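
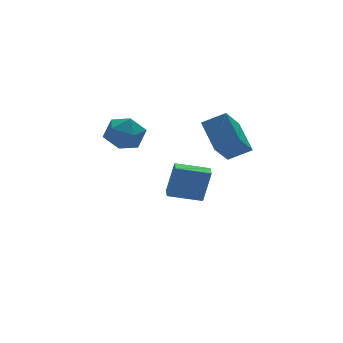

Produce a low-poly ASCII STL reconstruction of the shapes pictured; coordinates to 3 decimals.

solid 
facet normal -0.983 -0.182 0.019
outer loop
vertex -2.194 0.508 2.499
vertex -1.985 -0.644 2.3
vertex -2.039 -0.234 3.414
endloop
endfacet
facet normal -0.818 0.371 0.439
outer loop
vertex -2.194 0.508 2.499
vertex -2.039 -0.234 3.414
vertex -1.54 0.845 3.432
endloop
endfacet
facet normal -0.499 0.866 0.037
outer loop
vertex -2.194 0.508 2.499
vertex -1.54 0.845 3.432
vertex -1.178 1.1 2.329
endloop
endfacet
facet normal -0.467 0.619 -0.632
outer loop
vertex -2.194 0.508 2.499
vertex -1.178 1.1 2.329
vertex -1.453 0.18 1.63
endloop
endfacet
facet normal -0.766 -0.028 -0.642
outer loop
vertex -2.194 0.508 2.499
vertex -1.453 0.18 1.63
vertex -1.985 -0.644 2.3
endloop
endfacet
facet normal -0.347 0.145 0.926
outer loop
vertex -1.54 0.845 3.432
vertex -2.039 -0.234 3.414
vertex -0.927 -0.1 3.81
endloop
endfacet
facet normal -0.615 -0.749 0.246
outer loop
vertex -2.039 -0.234 3.414
vertex -1.985 -0.644 2.3
vertex -1.202 -1.02 3.111
endloop
endfacet
facet normal -0.263 -0.501 -0.825
outer loop
vertex -1.985 -0.644 2.3
vertex -1.453 0.18 1.63
vertex -0.84 -0.765 2.008
endloop
endfacet
facet normal 0.222 0.547 -0.807
outer loop
vertex -1.453 0.18 1.63
vertex -1.178 1.1 2.329
vertex -0.341 0.314 2.026
endloop
endfacet
facet normal 0.170 0.946 0.275
outer loop
vertex -1.178 1.1 2.329
vertex -1.54 0.845 3.432
vertex -0.395 0.724 3.14
endloop
endfacet
facet normal 0.467 -0.619 0.632
outer loop
vertex -0.186 -0.428 2.941
vertex -0.927 -0.1 3.81
vertex -1.202 -1.02 3.111
endloop
endfacet
facet normal 0.499 -0.866 -0.037
outer loop
vertex -0.186 -0.428 2.941
vertex -1.202 -1.02 3.111
vertex -0.84 -0.765 2.008
endloop
endfacet
facet normal 0.818 -0.371 -0.439
outer loop
vertex -0.186 -0.428 2.941
vertex -0.84 -0.765 2.008
vertex -0.341 0.314 2.026
endloop
endfacet
facet normal 0.983 0.182 -0.019
outer loop
vertex -0.186 -0.428 2.941
vertex -0.341 0.314 2.026
vertex -0.395 0.724 3.14
endloop
endfacet
facet normal 0.766 0.028 0.642
outer loop
vertex -0.186 -0.428 2.941
vertex -0.395 0.724 3.14
vertex -0.927 -0.1 3.81
endloop
endfacet
facet normal -0.222 -0.547 0.807
outer loop
vertex -1.202 -1.02 3.111
vertex -0.927 -0.1 3.81
vertex -2.039 -0.234 3.414
endloop
endfacet
facet normal -0.170 -0.946 -0.275
outer loop
vertex -0.84 -0.765 2.008
vertex -1.202 -1.02 3.111
vertex -1.985 -0.644 2.3
endloop
endfacet
facet normal 0.347 -0.145 -0.926
outer loop
vertex -0.341 0.314 2.026
vertex -0.84 -0.765 2.008
vertex -1.453 0.18 1.63
endloop
endfacet
facet normal 0.615 0.749 -0.246
outer loop
vertex -0.395 0.724 3.14
vertex -0.341 0.314 2.026
vertex -1.178 1.1 2.329
endloop
endfacet
facet normal 0.263 0.501 0.825
outer loop
vertex -0.927 -0.1 3.81
vertex -0.395 0.724 3.14
vertex -1.54 0.845 3.432
endloop
endfacet
facet normal -0.888 0.401 0.224
outer loop
vertex 2.457 1.55 -1.549
vertex 2.779 2.292 -1.601
vertex 1.98 1.616 -3.562
endloop
endfacet
facet normal -0.398 -0.915 0.064
outer loop
vertex 3.721 0.828 -3.999
vertex 2.457 1.55 -1.549
vertex 1.98 1.616 -3.562
endloop
endfacet
facet normal -0.888 0.403 0.223
outer loop
vertex 1.98 1.616 -3.562
vertex 2.779 2.292 -1.601
vertex 2.303 2.357 -3.614
endloop
endfacet
facet normal -0.230 0.032 -0.973
outer loop
vertex 2.303 2.357 -3.614
vertex 3.721 0.828 -3.999
vertex 1.98 1.616 -3.562
endloop
endfacet
facet normal 0.230 -0.032 0.973
outer loop
vertex 2.457 1.55 -1.549
vertex 4.52 1.504 -2.038
vertex 2.779 2.292 -1.601
endloop
endfacet
facet normal -0.398 -0.915 0.065
outer loop
vertex 4.197 0.763 -1.986
vertex 2.457 1.55 -1.549
vertex 3.721 0.828 -3.999
endloop
endfacet
facet normal 0.230 -0.032 0.973
outer loop
vertex 4.197 0.763 -1.986
vertex 4.52 1.504 -2.038
vertex 2.457 1.55 -1.549
endloop
endfacet
facet normal 0.398 0.915 -0.065
outer loop
vertex 2.779 2.292 -1.601
vertex 4.52 1.504 -2.038
vertex 2.303 2.357 -3.614
endloop
endfacet
facet normal -0.230 0.032 -0.973
outer loop
vertex 4.043 1.57 -4.051
vertex 3.721 0.828 -3.999
vertex 2.303 2.357 -3.614
endloop
endfacet
facet normal 0.398 0.915 -0.064
outer loop
vertex 2.303 2.357 -3.614
vertex 4.52 1.504 -2.038
vertex 4.043 1.57 -4.051
endloop
endfacet
facet normal 0.888 -0.401 -0.223
outer loop
vertex 4.043 1.57 -4.051
vertex 4.197 0.763 -1.986
vertex 3.721 0.828 -3.999
endloop
endfacet
facet normal 0.888 -0.403 -0.224
outer loop
vertex 4.52 1.504 -2.038
vertex 4.197 0.763 -1.986
vertex 4.043 1.57 -4.051
endloop
endfacet
facet normal -0.806 0.364 -0.467
outer loop
vertex 1.814 -3.958 2.757
vertex 1.944 -2.28 3.839
vertex 3.02 -3.127 1.323
endloop
endfacet
facet normal -0.065 -0.839 -0.541
outer loop
vertex 4.156 -3.64 1.981
vertex 1.814 -3.958 2.757
vertex 3.02 -3.127 1.323
endloop
endfacet
facet normal -0.806 0.363 -0.467
outer loop
vertex 3.02 -3.127 1.323
vertex 1.944 -2.28 3.839
vertex 3.15 -1.449 2.404
endloop
endfacet
facet normal 0.588 0.405 -0.700
outer loop
vertex 3.15 -1.449 2.404
vertex 4.156 -3.64 1.981
vertex 3.02 -3.127 1.323
endloop
endfacet
facet normal -0.588 -0.406 0.700
outer loop
vertex 1.814 -3.958 2.757
vertex 3.08 -2.793 4.497
vertex 1.944 -2.28 3.839
endloop
endfacet
facet normal -0.065 -0.839 -0.541
outer loop
vertex 2.95 -4.471 3.416
vertex 1.814 -3.958 2.757
vertex 4.156 -3.64 1.981
endloop
endfacet
facet normal -0.589 -0.405 0.700
outer loop
vertex 2.95 -4.471 3.416
vertex 3.08 -2.793 4.497
vertex 1.814 -3.958 2.757
endloop
endfacet
facet normal 0.066 0.839 0.541
outer loop
vertex 1.944 -2.28 3.839
vertex 3.08 -2.793 4.497
vertex 3.15 -1.449 2.404
endloop
endfacet
facet normal 0.589 0.405 -0.699
outer loop
vertex 4.286 -1.962 3.063
vertex 4.156 -3.64 1.981
vertex 3.15 -1.449 2.404
endloop
endfacet
facet normal 0.065 0.839 0.541
outer loop
vertex 3.15 -1.449 2.404
vertex 3.08 -2.793 4.497
vertex 4.286 -1.962 3.063
endloop
endfacet
facet normal 0.806 -0.364 0.467
outer loop
vertex 4.286 -1.962 3.063
vertex 2.95 -4.471 3.416
vertex 4.156 -3.64 1.981
endloop
endfacet
facet normal 0.806 -0.363 0.467
outer loop
vertex 3.08 -2.793 4.497
vertex 2.95 -4.471 3.416
vertex 4.286 -1.962 3.063
endloop
endfacet

endsolid


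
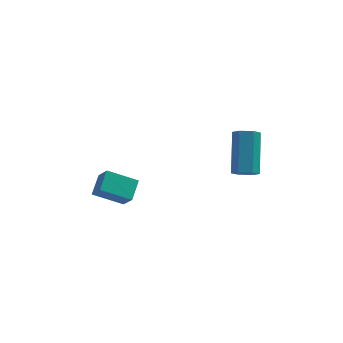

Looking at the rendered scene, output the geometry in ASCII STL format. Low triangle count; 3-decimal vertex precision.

solid 
facet normal -0.386 0.555 -0.737
outer loop
vertex -4.311 -0.35 -0.807
vertex -2.975 -0.295 -1.466
vertex -4.546 -1.248 -1.36
endloop
endfacet
facet normal -0.897 -0.037 0.441
outer loop
vertex -4.145 -1.825 -0.594
vertex -4.311 -0.35 -0.807
vertex -4.546 -1.248 -1.36
endloop
endfacet
facet normal -0.387 0.556 -0.736
outer loop
vertex -4.546 -1.248 -1.36
vertex -2.975 -0.295 -1.466
vertex -3.211 -1.192 -2.019
endloop
endfacet
facet normal -0.218 -0.831 -0.512
outer loop
vertex -3.211 -1.192 -2.019
vertex -4.145 -1.825 -0.594
vertex -4.546 -1.248 -1.36
endloop
endfacet
facet normal 0.218 0.831 0.512
outer loop
vertex -4.311 -0.35 -0.807
vertex -2.574 -0.872 -0.7
vertex -2.975 -0.295 -1.466
endloop
endfacet
facet normal -0.896 -0.037 0.442
outer loop
vertex -3.909 -0.928 -0.041
vertex -4.311 -0.35 -0.807
vertex -4.145 -1.825 -0.594
endloop
endfacet
facet normal 0.218 0.831 0.512
outer loop
vertex -3.909 -0.928 -0.041
vertex -2.574 -0.872 -0.7
vertex -4.311 -0.35 -0.807
endloop
endfacet
facet normal 0.896 0.037 -0.442
outer loop
vertex -2.975 -0.295 -1.466
vertex -2.574 -0.872 -0.7
vertex -3.211 -1.192 -2.019
endloop
endfacet
facet normal -0.218 -0.831 -0.512
outer loop
vertex -2.809 -1.77 -1.253
vertex -4.145 -1.825 -0.594
vertex -3.211 -1.192 -2.019
endloop
endfacet
facet normal 0.896 0.038 -0.442
outer loop
vertex -3.211 -1.192 -2.019
vertex -2.574 -0.872 -0.7
vertex -2.809 -1.77 -1.253
endloop
endfacet
facet normal 0.386 -0.556 0.736
outer loop
vertex -2.809 -1.77 -1.253
vertex -3.909 -0.928 -0.041
vertex -4.145 -1.825 -0.594
endloop
endfacet
facet normal 0.387 -0.555 0.737
outer loop
vertex -2.574 -0.872 -0.7
vertex -3.909 -0.928 -0.041
vertex -2.809 -1.77 -1.253
endloop
endfacet
facet normal -0.009 -0.692 -0.722
outer loop
vertex 2.225 -0.935 -0.146
vertex 1.931 -1.311 0.218
vertex 1.625 -0.937 -0.137
endloop
endfacet
facet normal -0.013 0.721 -0.692
outer loop
vertex 2.225 -0.935 -0.146
vertex 1.625 -0.937 -0.137
vertex 2.242 0.547 1.398
endloop
endfacet
facet normal -0.013 0.721 -0.692
outer loop
vertex 2.242 0.547 1.398
vertex 1.625 -0.937 -0.137
vertex 1.642 0.545 1.407
endloop
endfacet
facet normal 0.009 0.692 0.722
outer loop
vertex 2.242 0.547 1.398
vertex 1.642 0.545 1.407
vertex 1.949 0.171 1.762
endloop
endfacet
facet normal -0.009 -0.692 -0.722
outer loop
vertex 1.625 -0.937 -0.137
vertex 1.931 -1.311 0.218
vertex 1.331 -1.313 0.227
endloop
endfacet
facet normal -0.872 0.358 -0.334
outer loop
vertex 1.625 -0.937 -0.137
vertex 1.331 -1.313 0.227
vertex 1.642 0.545 1.407
endloop
endfacet
facet normal -0.873 0.358 -0.333
outer loop
vertex 1.642 0.545 1.407
vertex 1.331 -1.313 0.227
vertex 1.349 0.169 1.771
endloop
endfacet
facet normal 0.009 0.692 0.722
outer loop
vertex 1.642 0.545 1.407
vertex 1.349 0.169 1.771
vertex 1.949 0.171 1.762
endloop
endfacet
facet normal -0.009 -0.692 -0.722
outer loop
vertex 1.331 -1.313 0.227
vertex 1.931 -1.311 0.218
vertex 1.638 -1.687 0.582
endloop
endfacet
facet normal -0.859 -0.364 0.359
outer loop
vertex 1.331 -1.313 0.227
vertex 1.638 -1.687 0.582
vertex 1.349 0.169 1.771
endloop
endfacet
facet normal -0.860 -0.363 0.358
outer loop
vertex 1.349 0.169 1.771
vertex 1.638 -1.687 0.582
vertex 1.655 -0.205 2.126
endloop
endfacet
facet normal 0.009 0.692 0.722
outer loop
vertex 1.349 0.169 1.771
vertex 1.655 -0.205 2.126
vertex 1.949 0.171 1.762
endloop
endfacet
facet normal -0.009 -0.692 -0.722
outer loop
vertex 1.638 -1.687 0.582
vertex 1.931 -1.311 0.218
vertex 2.238 -1.685 0.573
endloop
endfacet
facet normal 0.013 -0.721 0.692
outer loop
vertex 1.638 -1.687 0.582
vertex 2.238 -1.685 0.573
vertex 1.655 -0.205 2.126
endloop
endfacet
facet normal 0.013 -0.721 0.692
outer loop
vertex 1.655 -0.205 2.126
vertex 2.238 -1.685 0.573
vertex 2.255 -0.203 2.117
endloop
endfacet
facet normal 0.009 0.692 0.722
outer loop
vertex 1.655 -0.205 2.126
vertex 2.255 -0.203 2.117
vertex 1.949 0.171 1.762
endloop
endfacet
facet normal -0.009 -0.692 -0.722
outer loop
vertex 2.238 -1.685 0.573
vertex 1.931 -1.311 0.218
vertex 2.531 -1.309 0.209
endloop
endfacet
facet normal 0.873 -0.357 0.333
outer loop
vertex 2.238 -1.685 0.573
vertex 2.531 -1.309 0.209
vertex 2.255 -0.203 2.117
endloop
endfacet
facet normal 0.872 -0.358 0.334
outer loop
vertex 2.255 -0.203 2.117
vertex 2.531 -1.309 0.209
vertex 2.549 0.173 1.753
endloop
endfacet
facet normal 0.009 0.692 0.722
outer loop
vertex 2.255 -0.203 2.117
vertex 2.549 0.173 1.753
vertex 1.949 0.171 1.762
endloop
endfacet
facet normal -0.009 -0.692 -0.722
outer loop
vertex 2.531 -1.309 0.209
vertex 1.931 -1.311 0.218
vertex 2.225 -0.935 -0.146
endloop
endfacet
facet normal 0.860 0.363 -0.359
outer loop
vertex 2.531 -1.309 0.209
vertex 2.225 -0.935 -0.146
vertex 2.549 0.173 1.753
endloop
endfacet
facet normal 0.859 0.364 -0.359
outer loop
vertex 2.549 0.173 1.753
vertex 2.225 -0.935 -0.146
vertex 2.242 0.547 1.398
endloop
endfacet
facet normal 0.009 0.692 0.722
outer loop
vertex 2.549 0.173 1.753
vertex 2.242 0.547 1.398
vertex 1.949 0.171 1.762
endloop
endfacet

endsolid


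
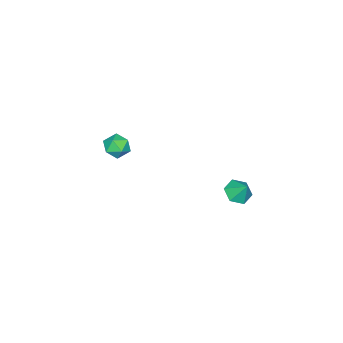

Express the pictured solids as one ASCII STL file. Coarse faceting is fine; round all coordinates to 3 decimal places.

solid 
facet normal -0.676 0.724 0.137
outer loop
vertex -0.148 -3.041 -1.469
vertex -0.668 -3.575 -1.213
vertex -0.184 -3.22 -0.702
endloop
endfacet
facet normal -0.014 0.974 0.227
outer loop
vertex -0.148 -3.041 -1.469
vertex -0.184 -3.22 -0.702
vertex 0.516 -3.128 -1.053
endloop
endfacet
facet normal 0.349 0.858 -0.377
outer loop
vertex -0.148 -3.041 -1.469
vertex 0.516 -3.128 -1.053
vertex 0.465 -3.427 -1.781
endloop
endfacet
facet normal -0.089 0.537 -0.839
outer loop
vertex -0.148 -3.041 -1.469
vertex 0.465 -3.427 -1.781
vertex -0.267 -3.703 -1.88
endloop
endfacet
facet normal -0.723 0.454 -0.522
outer loop
vertex -0.148 -3.041 -1.469
vertex -0.267 -3.703 -1.88
vertex -0.668 -3.575 -1.213
endloop
endfacet
facet normal 0.296 0.596 0.747
outer loop
vertex 0.516 -3.128 -1.053
vertex -0.184 -3.22 -0.702
vertex 0.407 -3.717 -0.54
endloop
endfacet
facet normal -0.775 0.191 0.602
outer loop
vertex -0.184 -3.22 -0.702
vertex -0.668 -3.575 -1.213
vertex -0.325 -3.993 -0.639
endloop
endfacet
facet normal -0.851 -0.247 -0.464
outer loop
vertex -0.668 -3.575 -1.213
vertex -0.267 -3.703 -1.88
vertex -0.376 -4.292 -1.367
endloop
endfacet
facet normal 0.174 -0.112 -0.978
outer loop
vertex -0.267 -3.703 -1.88
vertex 0.465 -3.427 -1.781
vertex 0.324 -4.2 -1.718
endloop
endfacet
facet normal 0.883 0.409 -0.230
outer loop
vertex 0.465 -3.427 -1.781
vertex 0.516 -3.128 -1.053
vertex 0.808 -3.845 -1.207
endloop
endfacet
facet normal 0.089 -0.537 0.839
outer loop
vertex 0.288 -4.379 -0.951
vertex 0.407 -3.717 -0.54
vertex -0.325 -3.993 -0.639
endloop
endfacet
facet normal -0.349 -0.858 0.377
outer loop
vertex 0.288 -4.379 -0.951
vertex -0.325 -3.993 -0.639
vertex -0.376 -4.292 -1.367
endloop
endfacet
facet normal 0.014 -0.974 -0.227
outer loop
vertex 0.288 -4.379 -0.951
vertex -0.376 -4.292 -1.367
vertex 0.324 -4.2 -1.718
endloop
endfacet
facet normal 0.676 -0.724 -0.137
outer loop
vertex 0.288 -4.379 -0.951
vertex 0.324 -4.2 -1.718
vertex 0.808 -3.845 -1.207
endloop
endfacet
facet normal 0.723 -0.454 0.522
outer loop
vertex 0.288 -4.379 -0.951
vertex 0.808 -3.845 -1.207
vertex 0.407 -3.717 -0.54
endloop
endfacet
facet normal -0.174 0.112 0.978
outer loop
vertex -0.325 -3.993 -0.639
vertex 0.407 -3.717 -0.54
vertex -0.184 -3.22 -0.702
endloop
endfacet
facet normal -0.883 -0.409 0.230
outer loop
vertex -0.376 -4.292 -1.367
vertex -0.325 -3.993 -0.639
vertex -0.668 -3.575 -1.213
endloop
endfacet
facet normal -0.296 -0.596 -0.747
outer loop
vertex 0.324 -4.2 -1.718
vertex -0.376 -4.292 -1.367
vertex -0.267 -3.703 -1.88
endloop
endfacet
facet normal 0.775 -0.191 -0.602
outer loop
vertex 0.808 -3.845 -1.207
vertex 0.324 -4.2 -1.718
vertex 0.465 -3.427 -1.781
endloop
endfacet
facet normal 0.851 0.247 0.464
outer loop
vertex 0.407 -3.717 -0.54
vertex 0.808 -3.845 -1.207
vertex 0.516 -3.128 -1.053
endloop
endfacet
facet normal -0.177 -0.584 -0.792
outer loop
vertex 0.27 3.715 -2.121
vertex -0.043 3.193 -1.666
vertex -0.475 3.739 -1.972
endloop
endfacet
facet normal 0.018 0.997 -0.070
outer loop
vertex 0.27 3.715 -2.121
vertex -0.475 3.739 -1.972
vertex 0.143 3.807 -0.834
endloop
endfacet
facet normal -0.177 -0.584 -0.792
outer loop
vertex -0.475 3.739 -1.972
vertex -0.043 3.193 -1.666
vertex -0.788 3.217 -1.517
endloop
endfacet
facet normal -0.663 0.677 0.320
outer loop
vertex -0.475 3.739 -1.972
vertex -0.788 3.217 -1.517
vertex 0.143 3.807 -0.834
endloop
endfacet
facet normal -0.177 -0.585 -0.792
outer loop
vertex -0.788 3.217 -1.517
vertex -0.043 3.193 -1.666
vertex -0.357 2.672 -1.211
endloop
endfacet
facet normal -0.587 -0.010 0.809
outer loop
vertex -0.788 3.217 -1.517
vertex -0.357 2.672 -1.211
vertex 0.143 3.807 -0.834
endloop
endfacet
facet normal -0.177 -0.585 -0.792
outer loop
vertex -0.357 2.672 -1.211
vertex -0.043 3.193 -1.666
vertex 0.388 2.648 -1.36
endloop
endfacet
facet normal 0.170 -0.377 0.910
outer loop
vertex -0.357 2.672 -1.211
vertex 0.388 2.648 -1.36
vertex 0.143 3.807 -0.834
endloop
endfacet
facet normal -0.177 -0.585 -0.792
outer loop
vertex 0.388 2.648 -1.36
vertex -0.043 3.193 -1.666
vertex 0.702 3.169 -1.815
endloop
endfacet
facet normal 0.851 -0.057 0.522
outer loop
vertex 0.388 2.648 -1.36
vertex 0.702 3.169 -1.815
vertex 0.143 3.807 -0.834
endloop
endfacet
facet normal -0.177 -0.584 -0.792
outer loop
vertex 0.702 3.169 -1.815
vertex -0.043 3.193 -1.666
vertex 0.27 3.715 -2.121
endloop
endfacet
facet normal 0.775 0.631 0.031
outer loop
vertex 0.702 3.169 -1.815
vertex 0.27 3.715 -2.121
vertex 0.143 3.807 -0.834
endloop
endfacet

endsolid


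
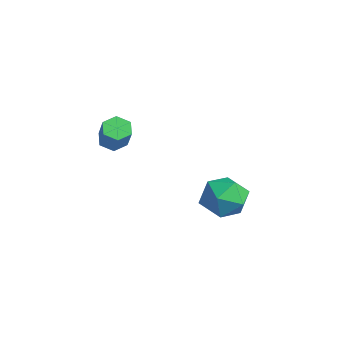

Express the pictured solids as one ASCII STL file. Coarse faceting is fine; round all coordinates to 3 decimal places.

solid 
facet normal -0.016 0.876 -0.482
outer loop
vertex 2.244 3.444 -1.903
vertex 1.122 3.601 -1.58
vertex 1.993 3.995 -0.892
endloop
endfacet
facet normal 0.640 0.730 -0.239
outer loop
vertex 2.244 3.444 -1.903
vertex 1.993 3.995 -0.892
vertex 2.872 3.211 -0.934
endloop
endfacet
facet normal 0.846 0.108 -0.522
outer loop
vertex 2.244 3.444 -1.903
vertex 2.872 3.211 -0.934
vertex 2.543 2.334 -1.648
endloop
endfacet
facet normal 0.318 -0.130 -0.939
outer loop
vertex 2.244 3.444 -1.903
vertex 2.543 2.334 -1.648
vertex 1.462 2.575 -2.047
endloop
endfacet
facet normal -0.215 0.345 -0.914
outer loop
vertex 2.244 3.444 -1.903
vertex 1.462 2.575 -2.047
vertex 1.122 3.601 -1.58
endloop
endfacet
facet normal 0.600 0.648 0.469
outer loop
vertex 2.872 3.211 -0.934
vertex 1.993 3.995 -0.892
vertex 2.138 3.225 -0.013
endloop
endfacet
facet normal -0.461 0.884 0.077
outer loop
vertex 1.993 3.995 -0.892
vertex 1.122 3.601 -1.58
vertex 1.057 3.466 -0.412
endloop
endfacet
facet normal -0.782 0.025 -0.623
outer loop
vertex 1.122 3.601 -1.58
vertex 1.462 2.575 -2.047
vertex 0.728 2.589 -1.126
endloop
endfacet
facet normal 0.079 -0.743 -0.664
outer loop
vertex 1.462 2.575 -2.047
vertex 2.543 2.334 -1.648
vertex 1.607 1.805 -1.168
endloop
endfacet
facet normal 0.933 -0.359 0.010
outer loop
vertex 2.543 2.334 -1.648
vertex 2.872 3.211 -0.934
vertex 2.478 2.199 -0.48
endloop
endfacet
facet normal -0.318 0.130 0.939
outer loop
vertex 1.356 2.356 -0.157
vertex 2.138 3.225 -0.013
vertex 1.057 3.466 -0.412
endloop
endfacet
facet normal -0.846 -0.108 0.522
outer loop
vertex 1.356 2.356 -0.157
vertex 1.057 3.466 -0.412
vertex 0.728 2.589 -1.126
endloop
endfacet
facet normal -0.640 -0.730 0.239
outer loop
vertex 1.356 2.356 -0.157
vertex 0.728 2.589 -1.126
vertex 1.607 1.805 -1.168
endloop
endfacet
facet normal 0.016 -0.876 0.482
outer loop
vertex 1.356 2.356 -0.157
vertex 1.607 1.805 -1.168
vertex 2.478 2.199 -0.48
endloop
endfacet
facet normal 0.215 -0.345 0.914
outer loop
vertex 1.356 2.356 -0.157
vertex 2.478 2.199 -0.48
vertex 2.138 3.225 -0.013
endloop
endfacet
facet normal -0.079 0.743 0.664
outer loop
vertex 1.057 3.466 -0.412
vertex 2.138 3.225 -0.013
vertex 1.993 3.995 -0.892
endloop
endfacet
facet normal -0.933 0.359 -0.010
outer loop
vertex 0.728 2.589 -1.126
vertex 1.057 3.466 -0.412
vertex 1.122 3.601 -1.58
endloop
endfacet
facet normal -0.600 -0.648 -0.469
outer loop
vertex 1.607 1.805 -1.168
vertex 0.728 2.589 -1.126
vertex 1.462 2.575 -2.047
endloop
endfacet
facet normal 0.461 -0.884 -0.077
outer loop
vertex 2.478 2.199 -0.48
vertex 1.607 1.805 -1.168
vertex 2.543 2.334 -1.648
endloop
endfacet
facet normal 0.782 -0.025 0.623
outer loop
vertex 2.138 3.225 -0.013
vertex 2.478 2.199 -0.48
vertex 2.872 3.211 -0.934
endloop
endfacet
facet normal -0.565 0.121 -0.816
outer loop
vertex 1.286 -1.267 3.077
vertex 0.859 -1.698 3.309
vertex 0.792 -1.067 3.449
endloop
endfacet
facet normal 0.321 0.944 -0.082
outer loop
vertex 1.286 -1.267 3.077
vertex 0.792 -1.067 3.449
vertex 2.049 -1.431 4.179
endloop
endfacet
facet normal 0.321 0.944 -0.082
outer loop
vertex 2.049 -1.431 4.179
vertex 0.792 -1.067 3.449
vertex 1.555 -1.231 4.551
endloop
endfacet
facet normal 0.565 -0.122 0.816
outer loop
vertex 2.049 -1.431 4.179
vertex 1.555 -1.231 4.551
vertex 1.621 -1.862 4.411
endloop
endfacet
facet normal -0.565 0.121 -0.816
outer loop
vertex 0.792 -1.067 3.449
vertex 0.859 -1.698 3.309
vertex 0.365 -1.498 3.681
endloop
endfacet
facet normal -0.498 0.738 0.455
outer loop
vertex 0.792 -1.067 3.449
vertex 0.365 -1.498 3.681
vertex 1.555 -1.231 4.551
endloop
endfacet
facet normal -0.498 0.739 0.454
outer loop
vertex 1.555 -1.231 4.551
vertex 0.365 -1.498 3.681
vertex 1.127 -1.662 4.783
endloop
endfacet
facet normal 0.565 -0.122 0.816
outer loop
vertex 1.555 -1.231 4.551
vertex 1.127 -1.662 4.783
vertex 1.621 -1.862 4.411
endloop
endfacet
facet normal -0.565 0.122 -0.816
outer loop
vertex 0.365 -1.498 3.681
vertex 0.859 -1.698 3.309
vertex 0.431 -2.129 3.541
endloop
endfacet
facet normal -0.819 -0.205 0.536
outer loop
vertex 0.365 -1.498 3.681
vertex 0.431 -2.129 3.541
vertex 1.127 -1.662 4.783
endloop
endfacet
facet normal -0.819 -0.206 0.536
outer loop
vertex 1.127 -1.662 4.783
vertex 0.431 -2.129 3.541
vertex 1.194 -2.293 4.643
endloop
endfacet
facet normal 0.565 -0.121 0.816
outer loop
vertex 1.127 -1.662 4.783
vertex 1.194 -2.293 4.643
vertex 1.621 -1.862 4.411
endloop
endfacet
facet normal -0.565 0.122 -0.816
outer loop
vertex 0.431 -2.129 3.541
vertex 0.859 -1.698 3.309
vertex 0.925 -2.329 3.169
endloop
endfacet
facet normal -0.321 -0.944 0.082
outer loop
vertex 0.431 -2.129 3.541
vertex 0.925 -2.329 3.169
vertex 1.194 -2.293 4.643
endloop
endfacet
facet normal -0.321 -0.944 0.082
outer loop
vertex 1.194 -2.293 4.643
vertex 0.925 -2.329 3.169
vertex 1.688 -2.493 4.271
endloop
endfacet
facet normal 0.565 -0.121 0.816
outer loop
vertex 1.194 -2.293 4.643
vertex 1.688 -2.493 4.271
vertex 1.621 -1.862 4.411
endloop
endfacet
facet normal -0.565 0.122 -0.816
outer loop
vertex 0.925 -2.329 3.169
vertex 0.859 -1.698 3.309
vertex 1.353 -1.898 2.937
endloop
endfacet
facet normal 0.498 -0.739 -0.454
outer loop
vertex 0.925 -2.329 3.169
vertex 1.353 -1.898 2.937
vertex 1.688 -2.493 4.271
endloop
endfacet
facet normal 0.498 -0.738 -0.454
outer loop
vertex 1.688 -2.493 4.271
vertex 1.353 -1.898 2.937
vertex 2.115 -2.062 4.039
endloop
endfacet
facet normal 0.565 -0.121 0.816
outer loop
vertex 1.688 -2.493 4.271
vertex 2.115 -2.062 4.039
vertex 1.621 -1.862 4.411
endloop
endfacet
facet normal -0.565 0.121 -0.816
outer loop
vertex 1.353 -1.898 2.937
vertex 0.859 -1.698 3.309
vertex 1.286 -1.267 3.077
endloop
endfacet
facet normal 0.819 0.206 -0.536
outer loop
vertex 1.353 -1.898 2.937
vertex 1.286 -1.267 3.077
vertex 2.115 -2.062 4.039
endloop
endfacet
facet normal 0.819 0.205 -0.536
outer loop
vertex 2.115 -2.062 4.039
vertex 1.286 -1.267 3.077
vertex 2.049 -1.431 4.179
endloop
endfacet
facet normal 0.565 -0.122 0.816
outer loop
vertex 2.115 -2.062 4.039
vertex 2.049 -1.431 4.179
vertex 1.621 -1.862 4.411
endloop
endfacet

endsolid


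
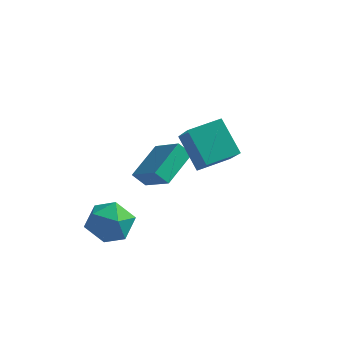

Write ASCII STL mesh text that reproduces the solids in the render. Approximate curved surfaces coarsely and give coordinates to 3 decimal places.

solid 
facet normal -0.948 0.252 -0.193
outer loop
vertex -3.605 -3.127 -1.374
vertex -3.961 -4.143 -0.952
vertex -3.861 -3.229 -0.251
endloop
endfacet
facet normal -0.555 0.831 -0.051
outer loop
vertex -3.605 -3.127 -1.374
vertex -3.861 -3.229 -0.251
vertex -2.929 -2.627 -0.58
endloop
endfacet
facet normal -0.018 0.853 -0.522
outer loop
vertex -3.605 -3.127 -1.374
vertex -2.929 -2.627 -0.58
vertex -2.454 -3.17 -1.484
endloop
endfacet
facet normal -0.080 0.289 -0.954
outer loop
vertex -3.605 -3.127 -1.374
vertex -2.454 -3.17 -1.484
vertex -3.092 -4.107 -1.714
endloop
endfacet
facet normal -0.655 -0.082 -0.751
outer loop
vertex -3.605 -3.127 -1.374
vertex -3.092 -4.107 -1.714
vertex -3.961 -4.143 -0.952
endloop
endfacet
facet normal -0.274 0.752 0.599
outer loop
vertex -2.929 -2.627 -0.58
vertex -3.861 -3.229 -0.251
vertex -2.868 -3.333 0.334
endloop
endfacet
facet normal -0.911 -0.184 0.370
outer loop
vertex -3.861 -3.229 -0.251
vertex -3.961 -4.143 -0.952
vertex -3.506 -4.27 0.104
endloop
endfacet
facet normal -0.436 -0.726 -0.532
outer loop
vertex -3.961 -4.143 -0.952
vertex -3.092 -4.107 -1.714
vertex -3.031 -4.813 -0.8
endloop
endfacet
facet normal 0.494 -0.125 -0.861
outer loop
vertex -3.092 -4.107 -1.714
vertex -2.454 -3.17 -1.484
vertex -2.099 -4.211 -1.129
endloop
endfacet
facet normal 0.594 0.788 -0.161
outer loop
vertex -2.454 -3.17 -1.484
vertex -2.929 -2.627 -0.58
vertex -1.999 -3.297 -0.428
endloop
endfacet
facet normal 0.080 -0.289 0.954
outer loop
vertex -2.355 -4.313 -0.006
vertex -2.868 -3.333 0.334
vertex -3.506 -4.27 0.104
endloop
endfacet
facet normal 0.018 -0.853 0.522
outer loop
vertex -2.355 -4.313 -0.006
vertex -3.506 -4.27 0.104
vertex -3.031 -4.813 -0.8
endloop
endfacet
facet normal 0.555 -0.831 0.051
outer loop
vertex -2.355 -4.313 -0.006
vertex -3.031 -4.813 -0.8
vertex -2.099 -4.211 -1.129
endloop
endfacet
facet normal 0.948 -0.252 0.193
outer loop
vertex -2.355 -4.313 -0.006
vertex -2.099 -4.211 -1.129
vertex -1.999 -3.297 -0.428
endloop
endfacet
facet normal 0.655 0.082 0.751
outer loop
vertex -2.355 -4.313 -0.006
vertex -1.999 -3.297 -0.428
vertex -2.868 -3.333 0.334
endloop
endfacet
facet normal -0.494 0.125 0.861
outer loop
vertex -3.506 -4.27 0.104
vertex -2.868 -3.333 0.334
vertex -3.861 -3.229 -0.251
endloop
endfacet
facet normal -0.594 -0.788 0.161
outer loop
vertex -3.031 -4.813 -0.8
vertex -3.506 -4.27 0.104
vertex -3.961 -4.143 -0.952
endloop
endfacet
facet normal 0.274 -0.752 -0.599
outer loop
vertex -2.099 -4.211 -1.129
vertex -3.031 -4.813 -0.8
vertex -3.092 -4.107 -1.714
endloop
endfacet
facet normal 0.911 0.184 -0.370
outer loop
vertex -1.999 -3.297 -0.428
vertex -2.099 -4.211 -1.129
vertex -2.454 -3.17 -1.484
endloop
endfacet
facet normal 0.436 0.726 0.532
outer loop
vertex -2.868 -3.333 0.334
vertex -1.999 -3.297 -0.428
vertex -2.929 -2.627 -0.58
endloop
endfacet
facet normal -0.664 -0.165 0.729
outer loop
vertex -1.845 1.225 1.11
vertex -3.214 1.988 0.036
vertex -2.238 -0.55 0.352
endloop
endfacet
facet normal 0.721 -0.401 0.566
outer loop
vertex -1.666 -0.408 -0.276
vertex -1.845 1.225 1.11
vertex -2.238 -0.55 0.352
endloop
endfacet
facet normal -0.665 -0.165 0.729
outer loop
vertex -2.238 -0.55 0.352
vertex -3.214 1.988 0.036
vertex -3.606 0.213 -0.723
endloop
endfacet
facet normal -0.200 -0.901 -0.385
outer loop
vertex -3.606 0.213 -0.723
vertex -1.666 -0.408 -0.276
vertex -2.238 -0.55 0.352
endloop
endfacet
facet normal 0.200 0.901 0.386
outer loop
vertex -1.845 1.225 1.11
vertex -2.642 2.13 -0.592
vertex -3.214 1.988 0.036
endloop
endfacet
facet normal 0.721 -0.401 0.566
outer loop
vertex -1.274 1.367 0.483
vertex -1.845 1.225 1.11
vertex -1.666 -0.408 -0.276
endloop
endfacet
facet normal 0.199 0.901 0.386
outer loop
vertex -1.274 1.367 0.483
vertex -2.642 2.13 -0.592
vertex -1.845 1.225 1.11
endloop
endfacet
facet normal -0.721 0.401 -0.566
outer loop
vertex -3.214 1.988 0.036
vertex -2.642 2.13 -0.592
vertex -3.606 0.213 -0.723
endloop
endfacet
facet normal -0.199 -0.901 -0.386
outer loop
vertex -3.035 0.355 -1.35
vertex -1.666 -0.408 -0.276
vertex -3.606 0.213 -0.723
endloop
endfacet
facet normal -0.721 0.401 -0.565
outer loop
vertex -3.606 0.213 -0.723
vertex -2.642 2.13 -0.592
vertex -3.035 0.355 -1.35
endloop
endfacet
facet normal 0.664 0.165 -0.729
outer loop
vertex -3.035 0.355 -1.35
vertex -1.274 1.367 0.483
vertex -1.666 -0.408 -0.276
endloop
endfacet
facet normal 0.664 0.164 -0.729
outer loop
vertex -2.642 2.13 -0.592
vertex -1.274 1.367 0.483
vertex -3.035 0.355 -1.35
endloop
endfacet
facet normal -0.690 -0.703 -0.172
outer loop
vertex 0.949 -2.966 3.46
vertex -0.159 -2.197 4.756
vertex 0.116 -1.806 2.059
endloop
endfacet
facet normal 0.592 -0.412 -0.693
outer loop
vertex 1.179 -0.723 2.324
vertex 0.949 -2.966 3.46
vertex 0.116 -1.806 2.059
endloop
endfacet
facet normal -0.690 -0.703 -0.172
outer loop
vertex 0.116 -1.806 2.059
vertex -0.159 -2.197 4.756
vertex -0.991 -1.037 3.355
endloop
endfacet
facet normal -0.417 0.580 -0.700
outer loop
vertex -0.991 -1.037 3.355
vertex 1.179 -0.723 2.324
vertex 0.116 -1.806 2.059
endloop
endfacet
facet normal 0.416 -0.580 0.700
outer loop
vertex 0.949 -2.966 3.46
vertex 0.904 -1.114 5.021
vertex -0.159 -2.197 4.756
endloop
endfacet
facet normal 0.592 -0.412 -0.693
outer loop
vertex 2.011 -1.883 3.725
vertex 0.949 -2.966 3.46
vertex 1.179 -0.723 2.324
endloop
endfacet
facet normal 0.417 -0.580 0.700
outer loop
vertex 2.011 -1.883 3.725
vertex 0.904 -1.114 5.021
vertex 0.949 -2.966 3.46
endloop
endfacet
facet normal -0.592 0.412 0.693
outer loop
vertex -0.159 -2.197 4.756
vertex 0.904 -1.114 5.021
vertex -0.991 -1.037 3.355
endloop
endfacet
facet normal -0.417 0.580 -0.700
outer loop
vertex 0.071 0.046 3.62
vertex 1.179 -0.723 2.324
vertex -0.991 -1.037 3.355
endloop
endfacet
facet normal -0.592 0.411 0.693
outer loop
vertex -0.991 -1.037 3.355
vertex 0.904 -1.114 5.021
vertex 0.071 0.046 3.62
endloop
endfacet
facet normal 0.690 0.703 0.173
outer loop
vertex 0.071 0.046 3.62
vertex 2.011 -1.883 3.725
vertex 1.179 -0.723 2.324
endloop
endfacet
facet normal 0.690 0.703 0.172
outer loop
vertex 0.904 -1.114 5.021
vertex 2.011 -1.883 3.725
vertex 0.071 0.046 3.62
endloop
endfacet

endsolid


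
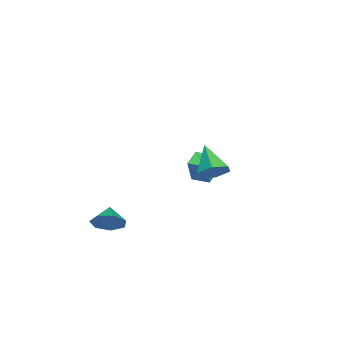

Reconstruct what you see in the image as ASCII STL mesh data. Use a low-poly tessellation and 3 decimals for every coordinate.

solid 
facet normal 0.870 0.169 -0.463
outer loop
vertex 4.127 -3.163 -1.748
vertex 3.703 -2.792 -2.41
vertex 4.014 -2.419 -1.689
endloop
endfacet
facet normal -0.149 -0.101 0.984
outer loop
vertex 4.127 -3.163 -1.748
vertex 4.014 -2.419 -1.689
vertex 2.797 -2.968 -1.93
endloop
endfacet
facet normal 0.870 0.170 -0.463
outer loop
vertex 4.014 -2.419 -1.689
vertex 3.703 -2.792 -2.41
vertex 3.666 -1.956 -2.173
endloop
endfacet
facet normal -0.384 0.514 0.767
outer loop
vertex 4.014 -2.419 -1.689
vertex 3.666 -1.956 -2.173
vertex 2.797 -2.968 -1.93
endloop
endfacet
facet normal 0.870 0.170 -0.462
outer loop
vertex 3.666 -1.956 -2.173
vertex 3.703 -2.792 -2.41
vertex 3.346 -2.122 -2.836
endloop
endfacet
facet normal -0.724 0.665 0.183
outer loop
vertex 3.666 -1.956 -2.173
vertex 3.346 -2.122 -2.836
vertex 2.797 -2.968 -1.93
endloop
endfacet
facet normal 0.870 0.170 -0.462
outer loop
vertex 3.346 -2.122 -2.836
vertex 3.703 -2.792 -2.41
vertex 3.295 -2.793 -3.179
endloop
endfacet
facet normal -0.913 0.238 -0.331
outer loop
vertex 3.346 -2.122 -2.836
vertex 3.295 -2.793 -3.179
vertex 2.797 -2.968 -1.93
endloop
endfacet
facet normal 0.871 0.169 -0.462
outer loop
vertex 3.295 -2.793 -3.179
vertex 3.703 -2.792 -2.41
vertex 3.55 -3.463 -2.943
endloop
endfacet
facet normal -0.809 -0.444 -0.385
outer loop
vertex 3.295 -2.793 -3.179
vertex 3.55 -3.463 -2.943
vertex 2.797 -2.968 -1.93
endloop
endfacet
facet normal 0.871 0.169 -0.462
outer loop
vertex 3.55 -3.463 -2.943
vertex 3.703 -2.792 -2.41
vertex 3.92 -3.628 -2.306
endloop
endfacet
facet normal -0.491 -0.869 0.060
outer loop
vertex 3.55 -3.463 -2.943
vertex 3.92 -3.628 -2.306
vertex 2.797 -2.968 -1.93
endloop
endfacet
facet normal 0.870 0.168 -0.463
outer loop
vertex 3.92 -3.628 -2.306
vertex 3.703 -2.792 -2.41
vertex 4.127 -3.163 -1.748
endloop
endfacet
facet normal -0.197 -0.716 0.670
outer loop
vertex 3.92 -3.628 -2.306
vertex 4.127 -3.163 -1.748
vertex 2.797 -2.968 -1.93
endloop
endfacet
facet normal -0.933 0.189 0.308
outer loop
vertex -3.02 -0.299 -1.148
vertex -2.825 0.641 -1.135
vertex -3.438 -0.194 -2.48
endloop
endfacet
facet normal -0.203 -0.979 -0.014
outer loop
vertex -2.515 -0.381 -2.785
vertex -3.02 -0.299 -1.148
vertex -3.438 -0.194 -2.48
endloop
endfacet
facet normal -0.933 0.189 0.308
outer loop
vertex -3.438 -0.194 -2.48
vertex -2.825 0.641 -1.135
vertex -3.243 0.746 -2.467
endloop
endfacet
facet normal -0.299 0.075 -0.951
outer loop
vertex -3.243 0.746 -2.467
vertex -2.515 -0.381 -2.785
vertex -3.438 -0.194 -2.48
endloop
endfacet
facet normal 0.299 -0.075 0.951
outer loop
vertex -3.02 -0.299 -1.148
vertex -1.902 0.454 -1.44
vertex -2.825 0.641 -1.135
endloop
endfacet
facet normal -0.203 -0.979 -0.014
outer loop
vertex -2.097 -0.486 -1.453
vertex -3.02 -0.299 -1.148
vertex -2.515 -0.381 -2.785
endloop
endfacet
facet normal 0.299 -0.075 0.951
outer loop
vertex -2.097 -0.486 -1.453
vertex -1.902 0.454 -1.44
vertex -3.02 -0.299 -1.148
endloop
endfacet
facet normal 0.203 0.979 0.014
outer loop
vertex -2.825 0.641 -1.135
vertex -1.902 0.454 -1.44
vertex -3.243 0.746 -2.467
endloop
endfacet
facet normal -0.299 0.075 -0.951
outer loop
vertex -2.32 0.559 -2.772
vertex -2.515 -0.381 -2.785
vertex -3.243 0.746 -2.467
endloop
endfacet
facet normal 0.203 0.979 0.014
outer loop
vertex -3.243 0.746 -2.467
vertex -1.902 0.454 -1.44
vertex -2.32 0.559 -2.772
endloop
endfacet
facet normal 0.933 -0.189 -0.308
outer loop
vertex -2.32 0.559 -2.772
vertex -2.097 -0.486 -1.453
vertex -2.515 -0.381 -2.785
endloop
endfacet
facet normal 0.933 -0.189 -0.308
outer loop
vertex -1.902 0.454 -1.44
vertex -2.097 -0.486 -1.453
vertex -2.32 0.559 -2.772
endloop
endfacet
facet normal 0.689 0.413 -0.596
outer loop
vertex 4.38 2.173 2.384
vertex 3.852 2.149 1.757
vertex 3.879 2.808 2.245
endloop
endfacet
facet normal 0.093 0.283 0.955
outer loop
vertex 4.38 2.173 2.384
vertex 3.879 2.808 2.245
vertex 2.688 1.451 2.763
endloop
endfacet
facet normal 0.689 0.413 -0.595
outer loop
vertex 3.879 2.808 2.245
vertex 3.852 2.149 1.757
vertex 3.352 2.784 1.618
endloop
endfacet
facet normal -0.575 0.679 0.457
outer loop
vertex 3.879 2.808 2.245
vertex 3.352 2.784 1.618
vertex 2.688 1.451 2.763
endloop
endfacet
facet normal 0.690 0.413 -0.595
outer loop
vertex 3.352 2.784 1.618
vertex 3.852 2.149 1.757
vertex 3.325 2.126 1.13
endloop
endfacet
facet normal -0.934 0.236 -0.267
outer loop
vertex 3.352 2.784 1.618
vertex 3.325 2.126 1.13
vertex 2.688 1.451 2.763
endloop
endfacet
facet normal 0.690 0.413 -0.595
outer loop
vertex 3.325 2.126 1.13
vertex 3.852 2.149 1.757
vertex 3.825 1.491 1.269
endloop
endfacet
facet normal -0.627 -0.602 -0.494
outer loop
vertex 3.325 2.126 1.13
vertex 3.825 1.491 1.269
vertex 2.688 1.451 2.763
endloop
endfacet
facet normal 0.689 0.414 -0.596
outer loop
vertex 3.825 1.491 1.269
vertex 3.852 2.149 1.757
vertex 4.353 1.515 1.896
endloop
endfacet
facet normal 0.041 -0.999 0.004
outer loop
vertex 3.825 1.491 1.269
vertex 4.353 1.515 1.896
vertex 2.688 1.451 2.763
endloop
endfacet
facet normal 0.689 0.414 -0.596
outer loop
vertex 4.353 1.515 1.896
vertex 3.852 2.149 1.757
vertex 4.38 2.173 2.384
endloop
endfacet
facet normal 0.400 -0.556 0.728
outer loop
vertex 4.353 1.515 1.896
vertex 4.38 2.173 2.384
vertex 2.688 1.451 2.763
endloop
endfacet

endsolid


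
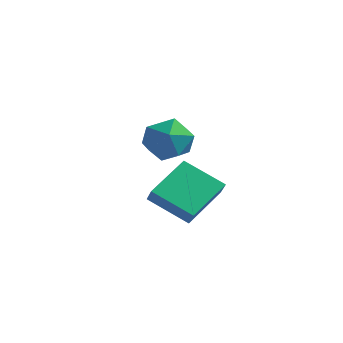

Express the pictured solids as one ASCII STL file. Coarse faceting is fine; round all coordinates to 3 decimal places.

solid 
facet normal -0.851 -0.183 0.493
outer loop
vertex 3.407 -2.874 -0.621
vertex 2.953 -2.522 -1.274
vertex 3.272 -4.818 -1.574
endloop
endfacet
facet normal 0.523 -0.404 0.751
outer loop
vertex 4.947 -4.458 -2.546
vertex 3.407 -2.874 -0.621
vertex 3.272 -4.818 -1.574
endloop
endfacet
facet normal -0.851 -0.183 0.493
outer loop
vertex 3.272 -4.818 -1.574
vertex 2.953 -2.522 -1.274
vertex 2.818 -4.467 -2.227
endloop
endfacet
facet normal -0.062 -0.896 -0.439
outer loop
vertex 2.818 -4.467 -2.227
vertex 4.947 -4.458 -2.546
vertex 3.272 -4.818 -1.574
endloop
endfacet
facet normal 0.062 0.896 0.440
outer loop
vertex 3.407 -2.874 -0.621
vertex 4.628 -2.162 -2.246
vertex 2.953 -2.522 -1.274
endloop
endfacet
facet normal 0.523 -0.404 0.751
outer loop
vertex 5.082 -2.513 -1.593
vertex 3.407 -2.874 -0.621
vertex 4.947 -4.458 -2.546
endloop
endfacet
facet normal 0.062 0.896 0.439
outer loop
vertex 5.082 -2.513 -1.593
vertex 4.628 -2.162 -2.246
vertex 3.407 -2.874 -0.621
endloop
endfacet
facet normal -0.523 0.404 -0.751
outer loop
vertex 2.953 -2.522 -1.274
vertex 4.628 -2.162 -2.246
vertex 2.818 -4.467 -2.227
endloop
endfacet
facet normal -0.062 -0.896 -0.440
outer loop
vertex 4.493 -4.106 -3.199
vertex 4.947 -4.458 -2.546
vertex 2.818 -4.467 -2.227
endloop
endfacet
facet normal -0.523 0.404 -0.751
outer loop
vertex 2.818 -4.467 -2.227
vertex 4.628 -2.162 -2.246
vertex 4.493 -4.106 -3.199
endloop
endfacet
facet normal 0.851 0.183 -0.493
outer loop
vertex 4.493 -4.106 -3.199
vertex 5.082 -2.513 -1.593
vertex 4.947 -4.458 -2.546
endloop
endfacet
facet normal 0.851 0.183 -0.493
outer loop
vertex 4.628 -2.162 -2.246
vertex 5.082 -2.513 -1.593
vertex 4.493 -4.106 -3.199
endloop
endfacet
facet normal -0.222 0.701 0.678
outer loop
vertex 0.359 1.744 -1.172
vertex -0.689 1.156 -0.908
vertex 0.341 0.886 -0.291
endloop
endfacet
facet normal 0.484 0.622 0.615
outer loop
vertex 0.359 1.744 -1.172
vertex 0.341 0.886 -0.291
vertex 1.282 0.935 -1.081
endloop
endfacet
facet normal 0.661 0.747 -0.065
outer loop
vertex 0.359 1.744 -1.172
vertex 1.282 0.935 -1.081
vertex 0.834 1.235 -2.187
endloop
endfacet
facet normal 0.064 0.904 -0.423
outer loop
vertex 0.359 1.744 -1.172
vertex 0.834 1.235 -2.187
vertex -0.384 1.372 -2.08
endloop
endfacet
facet normal -0.482 0.875 0.036
outer loop
vertex 0.359 1.744 -1.172
vertex -0.384 1.372 -2.08
vertex -0.689 1.156 -0.908
endloop
endfacet
facet normal 0.644 -0.058 0.763
outer loop
vertex 1.282 0.935 -1.081
vertex 0.341 0.886 -0.291
vertex 0.804 -0.152 -0.76
endloop
endfacet
facet normal -0.499 0.071 0.864
outer loop
vertex 0.341 0.886 -0.291
vertex -0.689 1.156 -0.908
vertex -0.414 -0.015 -0.653
endloop
endfacet
facet normal -0.919 0.353 -0.174
outer loop
vertex -0.689 1.156 -0.908
vertex -0.384 1.372 -2.08
vertex -0.862 0.285 -1.759
endloop
endfacet
facet normal -0.036 0.398 -0.917
outer loop
vertex -0.384 1.372 -2.08
vertex 0.834 1.235 -2.187
vertex 0.079 0.334 -2.549
endloop
endfacet
facet normal 0.930 0.145 -0.337
outer loop
vertex 0.834 1.235 -2.187
vertex 1.282 0.935 -1.081
vertex 1.109 0.064 -1.932
endloop
endfacet
facet normal -0.064 -0.904 0.423
outer loop
vertex 0.061 -0.524 -1.668
vertex 0.804 -0.152 -0.76
vertex -0.414 -0.015 -0.653
endloop
endfacet
facet normal -0.661 -0.747 0.065
outer loop
vertex 0.061 -0.524 -1.668
vertex -0.414 -0.015 -0.653
vertex -0.862 0.285 -1.759
endloop
endfacet
facet normal -0.484 -0.622 -0.615
outer loop
vertex 0.061 -0.524 -1.668
vertex -0.862 0.285 -1.759
vertex 0.079 0.334 -2.549
endloop
endfacet
facet normal 0.222 -0.701 -0.678
outer loop
vertex 0.061 -0.524 -1.668
vertex 0.079 0.334 -2.549
vertex 1.109 0.064 -1.932
endloop
endfacet
facet normal 0.482 -0.875 -0.036
outer loop
vertex 0.061 -0.524 -1.668
vertex 1.109 0.064 -1.932
vertex 0.804 -0.152 -0.76
endloop
endfacet
facet normal 0.036 -0.398 0.917
outer loop
vertex -0.414 -0.015 -0.653
vertex 0.804 -0.152 -0.76
vertex 0.341 0.886 -0.291
endloop
endfacet
facet normal -0.930 -0.145 0.337
outer loop
vertex -0.862 0.285 -1.759
vertex -0.414 -0.015 -0.653
vertex -0.689 1.156 -0.908
endloop
endfacet
facet normal -0.644 0.058 -0.763
outer loop
vertex 0.079 0.334 -2.549
vertex -0.862 0.285 -1.759
vertex -0.384 1.372 -2.08
endloop
endfacet
facet normal 0.499 -0.071 -0.864
outer loop
vertex 1.109 0.064 -1.932
vertex 0.079 0.334 -2.549
vertex 0.834 1.235 -2.187
endloop
endfacet
facet normal 0.919 -0.353 0.174
outer loop
vertex 0.804 -0.152 -0.76
vertex 1.109 0.064 -1.932
vertex 1.282 0.935 -1.081
endloop
endfacet

endsolid


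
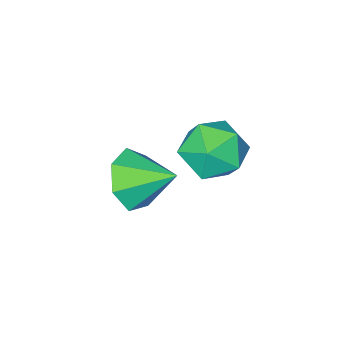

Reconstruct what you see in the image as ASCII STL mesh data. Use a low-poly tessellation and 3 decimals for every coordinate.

solid 
facet normal 0.413 -0.778 -0.475
outer loop
vertex 4.722 1.879 1.129
vertex 4.233 2.098 0.345
vertex 5.096 2.396 0.607
endloop
endfacet
facet normal 0.451 0.451 0.770
outer loop
vertex 4.722 1.879 1.129
vertex 5.096 2.396 0.607
vertex 3.667 3.162 0.995
endloop
endfacet
facet normal 0.413 -0.777 -0.475
outer loop
vertex 5.096 2.396 0.607
vertex 4.233 2.098 0.345
vertex 4.82 2.689 -0.112
endloop
endfacet
facet normal 0.499 0.852 0.156
outer loop
vertex 5.096 2.396 0.607
vertex 4.82 2.689 -0.112
vertex 3.667 3.162 0.995
endloop
endfacet
facet normal 0.413 -0.777 -0.474
outer loop
vertex 4.82 2.689 -0.112
vertex 4.233 2.098 0.345
vertex 4.101 2.536 -0.488
endloop
endfacet
facet normal 0.006 0.922 -0.387
outer loop
vertex 4.82 2.689 -0.112
vertex 4.101 2.536 -0.488
vertex 3.667 3.162 0.995
endloop
endfacet
facet normal 0.413 -0.778 -0.474
outer loop
vertex 4.101 2.536 -0.488
vertex 4.233 2.098 0.345
vertex 3.482 2.054 -0.236
endloop
endfacet
facet normal -0.656 0.608 -0.448
outer loop
vertex 4.101 2.536 -0.488
vertex 3.482 2.054 -0.236
vertex 3.667 3.162 0.995
endloop
endfacet
facet normal 0.413 -0.777 -0.475
outer loop
vertex 3.482 2.054 -0.236
vertex 4.233 2.098 0.345
vertex 3.428 1.604 0.453
endloop
endfacet
facet normal -0.989 0.146 0.018
outer loop
vertex 3.482 2.054 -0.236
vertex 3.428 1.604 0.453
vertex 3.667 3.162 0.995
endloop
endfacet
facet normal 0.413 -0.777 -0.475
outer loop
vertex 3.428 1.604 0.453
vertex 4.233 2.098 0.345
vertex 3.98 1.526 1.06
endloop
endfacet
facet normal -0.742 -0.116 0.660
outer loop
vertex 3.428 1.604 0.453
vertex 3.98 1.526 1.06
vertex 3.667 3.162 0.995
endloop
endfacet
facet normal 0.414 -0.777 -0.475
outer loop
vertex 3.98 1.526 1.06
vertex 4.233 2.098 0.345
vertex 4.722 1.879 1.129
endloop
endfacet
facet normal -0.102 0.020 0.995
outer loop
vertex 3.98 1.526 1.06
vertex 4.722 1.879 1.129
vertex 3.667 3.162 0.995
endloop
endfacet
facet normal 0.178 0.236 0.955
outer loop
vertex 1.344 2.723 0.933
vertex 1.905 1.865 1.04
vertex 2.356 2.741 0.74
endloop
endfacet
facet normal 0.092 0.823 0.561
outer loop
vertex 1.344 2.723 0.933
vertex 2.356 2.741 0.74
vertex 1.704 3.239 0.117
endloop
endfacet
facet normal -0.554 0.792 0.256
outer loop
vertex 1.344 2.723 0.933
vertex 1.704 3.239 0.117
vertex 0.849 2.669 0.03
endloop
endfacet
facet normal -0.866 0.185 0.464
outer loop
vertex 1.344 2.723 0.933
vertex 0.849 2.669 0.03
vertex 0.973 1.82 0.601
endloop
endfacet
facet normal -0.414 -0.159 0.896
outer loop
vertex 1.344 2.723 0.933
vertex 0.973 1.82 0.601
vertex 1.905 1.865 1.04
endloop
endfacet
facet normal 0.581 0.813 0.042
outer loop
vertex 1.704 3.239 0.117
vertex 2.356 2.741 0.74
vertex 2.487 2.7 -0.281
endloop
endfacet
facet normal 0.720 -0.138 0.680
outer loop
vertex 2.356 2.741 0.74
vertex 1.905 1.865 1.04
vertex 2.611 1.851 0.29
endloop
endfacet
facet normal -0.238 -0.776 0.584
outer loop
vertex 1.905 1.865 1.04
vertex 0.973 1.82 0.601
vertex 1.756 1.281 0.203
endloop
endfacet
facet normal -0.969 -0.219 -0.116
outer loop
vertex 0.973 1.82 0.601
vertex 0.849 2.669 0.03
vertex 1.104 1.779 -0.42
endloop
endfacet
facet normal -0.463 0.763 -0.450
outer loop
vertex 0.849 2.669 0.03
vertex 1.704 3.239 0.117
vertex 1.555 2.655 -0.72
endloop
endfacet
facet normal 0.866 -0.185 -0.464
outer loop
vertex 2.116 1.797 -0.613
vertex 2.487 2.7 -0.281
vertex 2.611 1.851 0.29
endloop
endfacet
facet normal 0.554 -0.792 -0.256
outer loop
vertex 2.116 1.797 -0.613
vertex 2.611 1.851 0.29
vertex 1.756 1.281 0.203
endloop
endfacet
facet normal -0.092 -0.823 -0.561
outer loop
vertex 2.116 1.797 -0.613
vertex 1.756 1.281 0.203
vertex 1.104 1.779 -0.42
endloop
endfacet
facet normal -0.178 -0.236 -0.955
outer loop
vertex 2.116 1.797 -0.613
vertex 1.104 1.779 -0.42
vertex 1.555 2.655 -0.72
endloop
endfacet
facet normal 0.414 0.159 -0.896
outer loop
vertex 2.116 1.797 -0.613
vertex 1.555 2.655 -0.72
vertex 2.487 2.7 -0.281
endloop
endfacet
facet normal 0.969 0.219 0.116
outer loop
vertex 2.611 1.851 0.29
vertex 2.487 2.7 -0.281
vertex 2.356 2.741 0.74
endloop
endfacet
facet normal 0.463 -0.763 0.450
outer loop
vertex 1.756 1.281 0.203
vertex 2.611 1.851 0.29
vertex 1.905 1.865 1.04
endloop
endfacet
facet normal -0.581 -0.813 -0.042
outer loop
vertex 1.104 1.779 -0.42
vertex 1.756 1.281 0.203
vertex 0.973 1.82 0.601
endloop
endfacet
facet normal -0.720 0.138 -0.680
outer loop
vertex 1.555 2.655 -0.72
vertex 1.104 1.779 -0.42
vertex 0.849 2.669 0.03
endloop
endfacet
facet normal 0.238 0.776 -0.584
outer loop
vertex 2.487 2.7 -0.281
vertex 1.555 2.655 -0.72
vertex 1.704 3.239 0.117
endloop
endfacet

endsolid


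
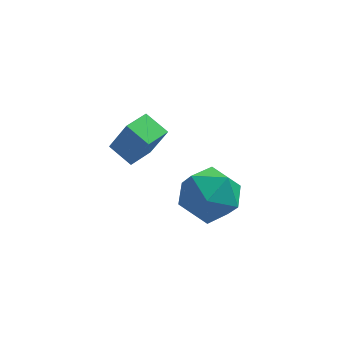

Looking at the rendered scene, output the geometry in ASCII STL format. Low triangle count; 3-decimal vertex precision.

solid 
facet normal -0.300 0.954 -0.005
outer loop
vertex -0.615 -1.396 -3.946
vertex -1.454 -1.657 -3.449
vertex -0.626 -1.394 -2.936
endloop
endfacet
facet normal 0.413 0.911 0.003
outer loop
vertex -0.615 -1.396 -3.946
vertex -0.626 -1.394 -2.936
vertex 0.176 -1.756 -3.432
endloop
endfacet
facet normal 0.617 0.540 -0.572
outer loop
vertex -0.615 -1.396 -3.946
vertex 0.176 -1.756 -3.432
vertex -0.158 -2.242 -4.251
endloop
endfacet
facet normal 0.032 0.354 -0.935
outer loop
vertex -0.615 -1.396 -3.946
vertex -0.158 -2.242 -4.251
vertex -1.165 -2.181 -4.262
endloop
endfacet
facet normal -0.536 0.610 -0.584
outer loop
vertex -0.615 -1.396 -3.946
vertex -1.165 -2.181 -4.262
vertex -1.454 -1.657 -3.449
endloop
endfacet
facet normal 0.605 0.542 0.583
outer loop
vertex 0.176 -1.756 -3.432
vertex -0.626 -1.394 -2.936
vertex -0.175 -2.239 -2.618
endloop
endfacet
facet normal -0.548 0.612 0.570
outer loop
vertex -0.626 -1.394 -2.936
vertex -1.454 -1.657 -3.449
vertex -1.182 -2.178 -2.629
endloop
endfacet
facet normal -0.929 0.057 -0.367
outer loop
vertex -1.454 -1.657 -3.449
vertex -1.165 -2.181 -4.262
vertex -1.516 -2.664 -3.448
endloop
endfacet
facet normal -0.011 -0.358 -0.934
outer loop
vertex -1.165 -2.181 -4.262
vertex -0.158 -2.242 -4.251
vertex -0.714 -3.026 -3.944
endloop
endfacet
facet normal 0.936 -0.058 -0.347
outer loop
vertex -0.158 -2.242 -4.251
vertex 0.176 -1.756 -3.432
vertex 0.114 -2.763 -3.431
endloop
endfacet
facet normal -0.032 -0.354 0.935
outer loop
vertex -0.725 -3.024 -2.934
vertex -0.175 -2.239 -2.618
vertex -1.182 -2.178 -2.629
endloop
endfacet
facet normal -0.617 -0.540 0.572
outer loop
vertex -0.725 -3.024 -2.934
vertex -1.182 -2.178 -2.629
vertex -1.516 -2.664 -3.448
endloop
endfacet
facet normal -0.413 -0.911 -0.003
outer loop
vertex -0.725 -3.024 -2.934
vertex -1.516 -2.664 -3.448
vertex -0.714 -3.026 -3.944
endloop
endfacet
facet normal 0.300 -0.954 0.005
outer loop
vertex -0.725 -3.024 -2.934
vertex -0.714 -3.026 -3.944
vertex 0.114 -2.763 -3.431
endloop
endfacet
facet normal 0.536 -0.610 0.584
outer loop
vertex -0.725 -3.024 -2.934
vertex 0.114 -2.763 -3.431
vertex -0.175 -2.239 -2.618
endloop
endfacet
facet normal 0.011 0.358 0.934
outer loop
vertex -1.182 -2.178 -2.629
vertex -0.175 -2.239 -2.618
vertex -0.626 -1.394 -2.936
endloop
endfacet
facet normal -0.936 0.058 0.347
outer loop
vertex -1.516 -2.664 -3.448
vertex -1.182 -2.178 -2.629
vertex -1.454 -1.657 -3.449
endloop
endfacet
facet normal -0.605 -0.542 -0.583
outer loop
vertex -0.714 -3.026 -3.944
vertex -1.516 -2.664 -3.448
vertex -1.165 -2.181 -4.262
endloop
endfacet
facet normal 0.548 -0.612 -0.570
outer loop
vertex 0.114 -2.763 -3.431
vertex -0.714 -3.026 -3.944
vertex -0.158 -2.242 -4.251
endloop
endfacet
facet normal 0.929 -0.057 0.367
outer loop
vertex -0.175 -2.239 -2.618
vertex 0.114 -2.763 -3.431
vertex 0.176 -1.756 -3.432
endloop
endfacet
facet normal -0.552 -0.825 0.118
outer loop
vertex -2.27 -3.501 -0.074
vertex -2.87 -3.049 0.278
vertex -2.75 -3.329 -1.116
endloop
endfacet
facet normal 0.724 -0.544 -0.423
outer loop
vertex -2.27 -2.611 -1.218
vertex -2.27 -3.501 -0.074
vertex -2.75 -3.329 -1.116
endloop
endfacet
facet normal -0.552 -0.826 0.118
outer loop
vertex -2.75 -3.329 -1.116
vertex -2.87 -3.049 0.278
vertex -3.351 -2.877 -0.764
endloop
endfacet
facet normal -0.414 0.149 -0.898
outer loop
vertex -3.351 -2.877 -0.764
vertex -2.27 -2.611 -1.218
vertex -2.75 -3.329 -1.116
endloop
endfacet
facet normal 0.414 -0.149 0.898
outer loop
vertex -2.27 -3.501 -0.074
vertex -2.39 -2.331 0.176
vertex -2.87 -3.049 0.278
endloop
endfacet
facet normal 0.723 -0.545 -0.424
outer loop
vertex -1.789 -2.783 -0.176
vertex -2.27 -3.501 -0.074
vertex -2.27 -2.611 -1.218
endloop
endfacet
facet normal 0.414 -0.149 0.898
outer loop
vertex -1.789 -2.783 -0.176
vertex -2.39 -2.331 0.176
vertex -2.27 -3.501 -0.074
endloop
endfacet
facet normal -0.724 0.544 0.424
outer loop
vertex -2.87 -3.049 0.278
vertex -2.39 -2.331 0.176
vertex -3.351 -2.877 -0.764
endloop
endfacet
facet normal -0.414 0.150 -0.898
outer loop
vertex -2.87 -2.159 -0.866
vertex -2.27 -2.611 -1.218
vertex -3.351 -2.877 -0.764
endloop
endfacet
facet normal -0.724 0.545 0.423
outer loop
vertex -3.351 -2.877 -0.764
vertex -2.39 -2.331 0.176
vertex -2.87 -2.159 -0.866
endloop
endfacet
facet normal 0.552 0.825 -0.119
outer loop
vertex -2.87 -2.159 -0.866
vertex -1.789 -2.783 -0.176
vertex -2.27 -2.611 -1.218
endloop
endfacet
facet normal 0.552 0.826 -0.118
outer loop
vertex -2.39 -2.331 0.176
vertex -1.789 -2.783 -0.176
vertex -2.87 -2.159 -0.866
endloop
endfacet

endsolid


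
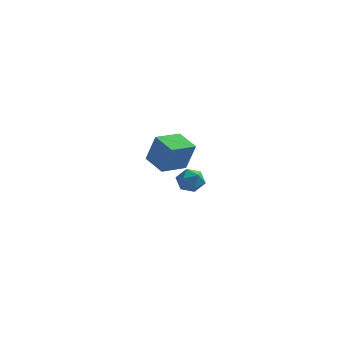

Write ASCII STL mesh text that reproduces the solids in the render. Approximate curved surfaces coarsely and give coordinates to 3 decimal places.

solid 
facet normal -0.756 0.588 0.288
outer loop
vertex -3.901 2.794 2.52
vertex -2.907 4.19 2.282
vertex -4.49 2.91 0.738
endloop
endfacet
facet normal -0.575 -0.806 0.138
outer loop
vertex -3.333 2.01 0.298
vertex -3.901 2.794 2.52
vertex -4.49 2.91 0.738
endloop
endfacet
facet normal -0.756 0.588 0.287
outer loop
vertex -4.49 2.91 0.738
vertex -2.907 4.19 2.282
vertex -3.495 4.305 0.5
endloop
endfacet
facet normal -0.313 0.061 -0.948
outer loop
vertex -3.495 4.305 0.5
vertex -3.333 2.01 0.298
vertex -4.49 2.91 0.738
endloop
endfacet
facet normal 0.313 -0.061 0.948
outer loop
vertex -3.901 2.794 2.52
vertex -1.75 3.29 1.842
vertex -2.907 4.19 2.282
endloop
endfacet
facet normal -0.575 -0.807 0.138
outer loop
vertex -2.745 1.895 2.08
vertex -3.901 2.794 2.52
vertex -3.333 2.01 0.298
endloop
endfacet
facet normal 0.313 -0.061 0.948
outer loop
vertex -2.745 1.895 2.08
vertex -1.75 3.29 1.842
vertex -3.901 2.794 2.52
endloop
endfacet
facet normal 0.575 0.806 -0.138
outer loop
vertex -2.907 4.19 2.282
vertex -1.75 3.29 1.842
vertex -3.495 4.305 0.5
endloop
endfacet
facet normal -0.313 0.061 -0.948
outer loop
vertex -2.339 3.406 0.06
vertex -3.333 2.01 0.298
vertex -3.495 4.305 0.5
endloop
endfacet
facet normal 0.575 0.807 -0.138
outer loop
vertex -3.495 4.305 0.5
vertex -1.75 3.29 1.842
vertex -2.339 3.406 0.06
endloop
endfacet
facet normal 0.756 -0.588 -0.287
outer loop
vertex -2.339 3.406 0.06
vertex -2.745 1.895 2.08
vertex -3.333 2.01 0.298
endloop
endfacet
facet normal 0.756 -0.588 -0.288
outer loop
vertex -1.75 3.29 1.842
vertex -2.745 1.895 2.08
vertex -2.339 3.406 0.06
endloop
endfacet
facet normal -0.129 0.695 0.707
outer loop
vertex -0.58 -3.234 3.02
vertex -0.421 -3.793 3.599
vertex 0.19 -3.351 3.276
endloop
endfacet
facet normal 0.115 0.988 0.105
outer loop
vertex -0.58 -3.234 3.02
vertex 0.19 -3.351 3.276
vertex 0.034 -3.248 2.478
endloop
endfacet
facet normal -0.349 0.840 -0.417
outer loop
vertex -0.58 -3.234 3.02
vertex 0.034 -3.248 2.478
vertex -0.673 -3.627 2.306
endloop
endfacet
facet normal -0.880 0.455 -0.136
outer loop
vertex -0.58 -3.234 3.02
vertex -0.673 -3.627 2.306
vertex -0.954 -3.964 2.999
endloop
endfacet
facet normal -0.745 0.366 0.558
outer loop
vertex -0.58 -3.234 3.02
vertex -0.954 -3.964 2.999
vertex -0.421 -3.793 3.599
endloop
endfacet
facet normal 0.736 0.675 -0.057
outer loop
vertex 0.034 -3.248 2.478
vertex 0.19 -3.351 3.276
vertex 0.574 -3.816 2.721
endloop
endfacet
facet normal 0.340 0.202 0.919
outer loop
vertex 0.19 -3.351 3.276
vertex -0.421 -3.793 3.599
vertex 0.293 -4.153 3.414
endloop
endfacet
facet normal -0.656 -0.333 0.677
outer loop
vertex -0.421 -3.793 3.599
vertex -0.954 -3.964 2.999
vertex -0.414 -4.532 3.242
endloop
endfacet
facet normal -0.875 -0.189 -0.447
outer loop
vertex -0.954 -3.964 2.999
vertex -0.673 -3.627 2.306
vertex -0.57 -4.429 2.444
endloop
endfacet
facet normal -0.014 0.435 -0.900
outer loop
vertex -0.673 -3.627 2.306
vertex 0.034 -3.248 2.478
vertex 0.041 -3.987 2.121
endloop
endfacet
facet normal 0.880 -0.455 0.136
outer loop
vertex 0.2 -4.546 2.7
vertex 0.574 -3.816 2.721
vertex 0.293 -4.153 3.414
endloop
endfacet
facet normal 0.349 -0.840 0.417
outer loop
vertex 0.2 -4.546 2.7
vertex 0.293 -4.153 3.414
vertex -0.414 -4.532 3.242
endloop
endfacet
facet normal -0.115 -0.988 -0.105
outer loop
vertex 0.2 -4.546 2.7
vertex -0.414 -4.532 3.242
vertex -0.57 -4.429 2.444
endloop
endfacet
facet normal 0.129 -0.695 -0.707
outer loop
vertex 0.2 -4.546 2.7
vertex -0.57 -4.429 2.444
vertex 0.041 -3.987 2.121
endloop
endfacet
facet normal 0.745 -0.366 -0.558
outer loop
vertex 0.2 -4.546 2.7
vertex 0.041 -3.987 2.121
vertex 0.574 -3.816 2.721
endloop
endfacet
facet normal 0.875 0.189 0.447
outer loop
vertex 0.293 -4.153 3.414
vertex 0.574 -3.816 2.721
vertex 0.19 -3.351 3.276
endloop
endfacet
facet normal 0.014 -0.435 0.900
outer loop
vertex -0.414 -4.532 3.242
vertex 0.293 -4.153 3.414
vertex -0.421 -3.793 3.599
endloop
endfacet
facet normal -0.736 -0.675 0.057
outer loop
vertex -0.57 -4.429 2.444
vertex -0.414 -4.532 3.242
vertex -0.954 -3.964 2.999
endloop
endfacet
facet normal -0.340 -0.202 -0.919
outer loop
vertex 0.041 -3.987 2.121
vertex -0.57 -4.429 2.444
vertex -0.673 -3.627 2.306
endloop
endfacet
facet normal 0.656 0.333 -0.677
outer loop
vertex 0.574 -3.816 2.721
vertex 0.041 -3.987 2.121
vertex 0.034 -3.248 2.478
endloop
endfacet

endsolid


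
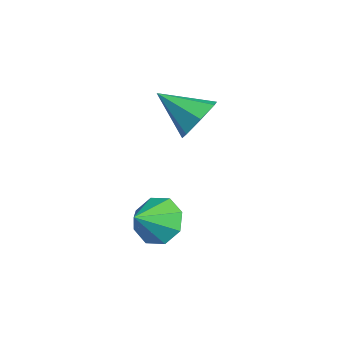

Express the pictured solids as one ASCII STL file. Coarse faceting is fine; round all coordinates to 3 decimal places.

solid 
facet normal 0.463 0.716 -0.522
outer loop
vertex -0.08 -1.35 2.547
vertex -0.9 -0.687 2.73
vertex -0.015 -0.832 3.315
endloop
endfacet
facet normal 0.594 -0.689 0.415
outer loop
vertex -0.08 -1.35 2.547
vertex -0.015 -0.832 3.315
vertex -1.82 -2.113 3.77
endloop
endfacet
facet normal 0.463 0.716 -0.522
outer loop
vertex -0.015 -0.832 3.315
vertex -0.9 -0.687 2.73
vertex -0.617 -0.205 3.642
endloop
endfacet
facet normal 0.343 -0.154 0.927
outer loop
vertex -0.015 -0.832 3.315
vertex -0.617 -0.205 3.642
vertex -1.82 -2.113 3.77
endloop
endfacet
facet normal 0.463 0.716 -0.522
outer loop
vertex -0.617 -0.205 3.642
vertex -0.9 -0.687 2.73
vertex -1.431 0.059 3.283
endloop
endfacet
facet normal -0.317 0.261 0.912
outer loop
vertex -0.617 -0.205 3.642
vertex -1.431 0.059 3.283
vertex -1.82 -2.113 3.77
endloop
endfacet
facet normal 0.463 0.716 -0.522
outer loop
vertex -1.431 0.059 3.283
vertex -0.9 -0.687 2.73
vertex -1.845 -0.239 2.507
endloop
endfacet
facet normal -0.891 0.245 0.381
outer loop
vertex -1.431 0.059 3.283
vertex -1.845 -0.239 2.507
vertex -1.82 -2.113 3.77
endloop
endfacet
facet normal 0.463 0.716 -0.523
outer loop
vertex -1.845 -0.239 2.507
vertex -0.9 -0.687 2.73
vertex -1.548 -0.875 1.9
endloop
endfacet
facet normal -0.946 -0.190 -0.263
outer loop
vertex -1.845 -0.239 2.507
vertex -1.548 -0.875 1.9
vertex -1.82 -2.113 3.77
endloop
endfacet
facet normal 0.462 0.717 -0.523
outer loop
vertex -1.548 -0.875 1.9
vertex -0.9 -0.687 2.73
vertex -0.762 -1.369 1.917
endloop
endfacet
facet normal -0.440 -0.718 -0.539
outer loop
vertex -1.548 -0.875 1.9
vertex -0.762 -1.369 1.917
vertex -1.82 -2.113 3.77
endloop
endfacet
facet normal 0.463 0.716 -0.522
outer loop
vertex -0.762 -1.369 1.917
vertex -0.9 -0.687 2.73
vertex -0.08 -1.35 2.547
endloop
endfacet
facet normal 0.245 -0.940 -0.237
outer loop
vertex -0.762 -1.369 1.917
vertex -0.08 -1.35 2.547
vertex -1.82 -2.113 3.77
endloop
endfacet
facet normal -0.499 0.652 -0.570
outer loop
vertex 4.124 -2.401 0.437
vertex 3.281 -3.027 0.459
vertex 3.635 -2.237 1.053
endloop
endfacet
facet normal 0.790 0.252 0.560
outer loop
vertex 4.124 -2.401 0.437
vertex 3.635 -2.237 1.053
vertex 4.019 -3.993 1.301
endloop
endfacet
facet normal -0.500 0.652 -0.569
outer loop
vertex 3.635 -2.237 1.053
vertex 3.281 -3.027 0.459
vertex 2.939 -2.536 1.322
endloop
endfacet
facet normal 0.280 0.194 0.940
outer loop
vertex 3.635 -2.237 1.053
vertex 2.939 -2.536 1.322
vertex 4.019 -3.993 1.301
endloop
endfacet
facet normal -0.499 0.654 -0.569
outer loop
vertex 2.939 -2.536 1.322
vertex 3.281 -3.027 0.459
vertex 2.443 -3.121 1.085
endloop
endfacet
facet normal -0.235 -0.188 0.954
outer loop
vertex 2.939 -2.536 1.322
vertex 2.443 -3.121 1.085
vertex 4.019 -3.993 1.301
endloop
endfacet
facet normal -0.499 0.653 -0.569
outer loop
vertex 2.443 -3.121 1.085
vertex 3.281 -3.027 0.459
vertex 2.437 -3.652 0.481
endloop
endfacet
facet normal -0.451 -0.668 0.592
outer loop
vertex 2.443 -3.121 1.085
vertex 2.437 -3.652 0.481
vertex 4.019 -3.993 1.301
endloop
endfacet
facet normal -0.499 0.654 -0.569
outer loop
vertex 2.437 -3.652 0.481
vertex 3.281 -3.027 0.459
vertex 2.926 -3.816 -0.136
endloop
endfacet
facet normal -0.242 -0.968 0.065
outer loop
vertex 2.437 -3.652 0.481
vertex 2.926 -3.816 -0.136
vertex 4.019 -3.993 1.301
endloop
endfacet
facet normal -0.499 0.654 -0.569
outer loop
vertex 2.926 -3.816 -0.136
vertex 3.281 -3.027 0.459
vertex 3.622 -3.518 -0.404
endloop
endfacet
facet normal 0.268 -0.910 -0.316
outer loop
vertex 2.926 -3.816 -0.136
vertex 3.622 -3.518 -0.404
vertex 4.019 -3.993 1.301
endloop
endfacet
facet normal -0.500 0.653 -0.569
outer loop
vertex 3.622 -3.518 -0.404
vertex 3.281 -3.027 0.459
vertex 4.118 -2.932 -0.167
endloop
endfacet
facet normal 0.782 -0.529 -0.329
outer loop
vertex 3.622 -3.518 -0.404
vertex 4.118 -2.932 -0.167
vertex 4.019 -3.993 1.301
endloop
endfacet
facet normal -0.500 0.653 -0.569
outer loop
vertex 4.118 -2.932 -0.167
vertex 3.281 -3.027 0.459
vertex 4.124 -2.401 0.437
endloop
endfacet
facet normal 0.998 -0.048 0.032
outer loop
vertex 4.118 -2.932 -0.167
vertex 4.124 -2.401 0.437
vertex 4.019 -3.993 1.301
endloop
endfacet

endsolid


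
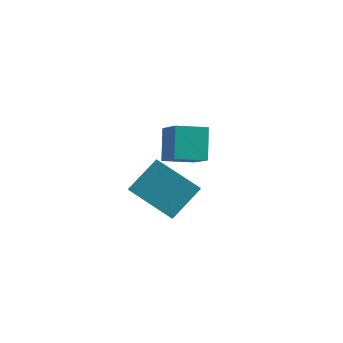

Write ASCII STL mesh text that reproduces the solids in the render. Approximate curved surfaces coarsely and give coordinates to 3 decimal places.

solid 
facet normal -0.465 -0.652 -0.599
outer loop
vertex -3.069 -3.16 1.237
vertex -4.36 -2.869 1.922
vertex -3.367 -1.967 0.168
endloop
endfacet
facet normal 0.866 -0.196 -0.460
outer loop
vertex -2.8 -1.171 0.898
vertex -3.069 -3.16 1.237
vertex -3.367 -1.967 0.168
endloop
endfacet
facet normal -0.464 -0.653 -0.599
outer loop
vertex -3.367 -1.967 0.168
vertex -4.36 -2.869 1.922
vertex -4.658 -1.676 0.852
endloop
endfacet
facet normal -0.183 0.732 -0.656
outer loop
vertex -4.658 -1.676 0.852
vertex -2.8 -1.171 0.898
vertex -3.367 -1.967 0.168
endloop
endfacet
facet normal 0.183 -0.732 0.656
outer loop
vertex -3.069 -3.16 1.237
vertex -3.793 -2.073 2.652
vertex -4.36 -2.869 1.922
endloop
endfacet
facet normal 0.867 -0.195 -0.459
outer loop
vertex -2.502 -2.364 1.968
vertex -3.069 -3.16 1.237
vertex -2.8 -1.171 0.898
endloop
endfacet
facet normal 0.182 -0.732 0.656
outer loop
vertex -2.502 -2.364 1.968
vertex -3.793 -2.073 2.652
vertex -3.069 -3.16 1.237
endloop
endfacet
facet normal -0.866 0.196 0.459
outer loop
vertex -4.36 -2.869 1.922
vertex -3.793 -2.073 2.652
vertex -4.658 -1.676 0.852
endloop
endfacet
facet normal -0.183 0.732 -0.656
outer loop
vertex -4.091 -0.88 1.583
vertex -2.8 -1.171 0.898
vertex -4.658 -1.676 0.852
endloop
endfacet
facet normal -0.866 0.195 0.459
outer loop
vertex -4.658 -1.676 0.852
vertex -3.793 -2.073 2.652
vertex -4.091 -0.88 1.583
endloop
endfacet
facet normal 0.465 0.653 0.598
outer loop
vertex -4.091 -0.88 1.583
vertex -2.502 -2.364 1.968
vertex -2.8 -1.171 0.898
endloop
endfacet
facet normal 0.464 0.653 0.599
outer loop
vertex -3.793 -2.073 2.652
vertex -2.502 -2.364 1.968
vertex -4.091 -0.88 1.583
endloop
endfacet
facet normal -0.851 -0.462 0.251
outer loop
vertex -3.926 0.359 2.157
vertex -4.469 0.98 1.459
vertex -3.754 -0.397 1.349
endloop
endfacet
facet normal 0.502 -0.576 0.645
outer loop
vertex -2.911 0.06 1.101
vertex -3.926 0.359 2.157
vertex -3.754 -0.397 1.349
endloop
endfacet
facet normal -0.851 -0.462 0.250
outer loop
vertex -3.754 -0.397 1.349
vertex -4.469 0.98 1.459
vertex -4.296 0.224 0.651
endloop
endfacet
facet normal 0.154 -0.676 -0.721
outer loop
vertex -4.296 0.224 0.651
vertex -2.911 0.06 1.101
vertex -3.754 -0.397 1.349
endloop
endfacet
facet normal -0.154 0.676 0.721
outer loop
vertex -3.926 0.359 2.157
vertex -3.626 1.437 1.211
vertex -4.469 0.98 1.459
endloop
endfacet
facet normal 0.502 -0.575 0.646
outer loop
vertex -3.084 0.816 1.909
vertex -3.926 0.359 2.157
vertex -2.911 0.06 1.101
endloop
endfacet
facet normal -0.154 0.676 0.721
outer loop
vertex -3.084 0.816 1.909
vertex -3.626 1.437 1.211
vertex -3.926 0.359 2.157
endloop
endfacet
facet normal -0.502 0.575 -0.646
outer loop
vertex -4.469 0.98 1.459
vertex -3.626 1.437 1.211
vertex -4.296 0.224 0.651
endloop
endfacet
facet normal 0.154 -0.676 -0.721
outer loop
vertex -3.454 0.681 0.403
vertex -2.911 0.06 1.101
vertex -4.296 0.224 0.651
endloop
endfacet
facet normal -0.502 0.575 -0.645
outer loop
vertex -4.296 0.224 0.651
vertex -3.626 1.437 1.211
vertex -3.454 0.681 0.403
endloop
endfacet
facet normal 0.851 0.462 -0.250
outer loop
vertex -3.454 0.681 0.403
vertex -3.084 0.816 1.909
vertex -2.911 0.06 1.101
endloop
endfacet
facet normal 0.851 0.461 -0.250
outer loop
vertex -3.626 1.437 1.211
vertex -3.084 0.816 1.909
vertex -3.454 0.681 0.403
endloop
endfacet

endsolid


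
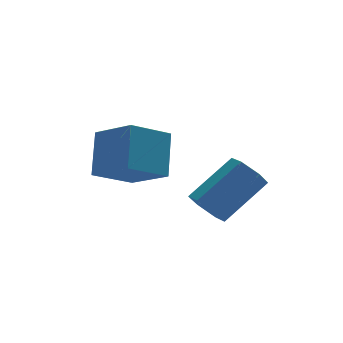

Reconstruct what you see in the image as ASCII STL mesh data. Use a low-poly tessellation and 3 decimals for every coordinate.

solid 
facet normal -0.766 -0.184 -0.615
outer loop
vertex 2.742 -3.907 -1.556
vertex 2.407 -4.13 -1.072
vertex 2.378 -3.518 -1.219
endloop
endfacet
facet normal 0.280 0.765 -0.580
outer loop
vertex 2.742 -3.907 -1.556
vertex 2.378 -3.518 -1.219
vertex 4.068 -3.587 -0.493
endloop
endfacet
facet normal 0.280 0.765 -0.580
outer loop
vertex 4.068 -3.587 -0.493
vertex 2.378 -3.518 -1.219
vertex 3.704 -3.198 -0.156
endloop
endfacet
facet normal 0.767 0.185 0.615
outer loop
vertex 4.068 -3.587 -0.493
vertex 3.704 -3.198 -0.156
vertex 3.733 -3.81 -0.008
endloop
endfacet
facet normal -0.766 -0.184 -0.615
outer loop
vertex 2.378 -3.518 -1.219
vertex 2.407 -4.13 -1.072
vertex 2.043 -3.741 -0.735
endloop
endfacet
facet normal -0.360 0.917 0.173
outer loop
vertex 2.378 -3.518 -1.219
vertex 2.043 -3.741 -0.735
vertex 3.704 -3.198 -0.156
endloop
endfacet
facet normal -0.360 0.916 0.174
outer loop
vertex 3.704 -3.198 -0.156
vertex 2.043 -3.741 -0.735
vertex 3.369 -3.422 0.329
endloop
endfacet
facet normal 0.767 0.185 0.615
outer loop
vertex 3.704 -3.198 -0.156
vertex 3.369 -3.422 0.329
vertex 3.733 -3.81 -0.008
endloop
endfacet
facet normal -0.767 -0.185 -0.615
outer loop
vertex 2.043 -3.741 -0.735
vertex 2.407 -4.13 -1.072
vertex 2.072 -4.353 -0.587
endloop
endfacet
facet normal -0.641 0.152 0.753
outer loop
vertex 2.043 -3.741 -0.735
vertex 2.072 -4.353 -0.587
vertex 3.369 -3.422 0.329
endloop
endfacet
facet normal -0.640 0.151 0.753
outer loop
vertex 3.369 -3.422 0.329
vertex 2.072 -4.353 -0.587
vertex 3.398 -4.033 0.476
endloop
endfacet
facet normal 0.766 0.184 0.615
outer loop
vertex 3.369 -3.422 0.329
vertex 3.398 -4.033 0.476
vertex 3.733 -3.81 -0.008
endloop
endfacet
facet normal -0.767 -0.185 -0.615
outer loop
vertex 2.072 -4.353 -0.587
vertex 2.407 -4.13 -1.072
vertex 2.436 -4.742 -0.924
endloop
endfacet
facet normal -0.280 -0.765 0.580
outer loop
vertex 2.072 -4.353 -0.587
vertex 2.436 -4.742 -0.924
vertex 3.398 -4.033 0.476
endloop
endfacet
facet normal -0.280 -0.765 0.580
outer loop
vertex 3.398 -4.033 0.476
vertex 2.436 -4.742 -0.924
vertex 3.762 -4.422 0.139
endloop
endfacet
facet normal 0.766 0.184 0.615
outer loop
vertex 3.398 -4.033 0.476
vertex 3.762 -4.422 0.139
vertex 3.733 -3.81 -0.008
endloop
endfacet
facet normal -0.767 -0.185 -0.615
outer loop
vertex 2.436 -4.742 -0.924
vertex 2.407 -4.13 -1.072
vertex 2.771 -4.518 -1.409
endloop
endfacet
facet normal 0.361 -0.916 -0.174
outer loop
vertex 2.436 -4.742 -0.924
vertex 2.771 -4.518 -1.409
vertex 3.762 -4.422 0.139
endloop
endfacet
facet normal 0.360 -0.917 -0.173
outer loop
vertex 3.762 -4.422 0.139
vertex 2.771 -4.518 -1.409
vertex 4.097 -4.199 -0.345
endloop
endfacet
facet normal 0.766 0.184 0.615
outer loop
vertex 3.762 -4.422 0.139
vertex 4.097 -4.199 -0.345
vertex 3.733 -3.81 -0.008
endloop
endfacet
facet normal -0.766 -0.184 -0.615
outer loop
vertex 2.771 -4.518 -1.409
vertex 2.407 -4.13 -1.072
vertex 2.742 -3.907 -1.556
endloop
endfacet
facet normal 0.640 -0.151 -0.753
outer loop
vertex 2.771 -4.518 -1.409
vertex 2.742 -3.907 -1.556
vertex 4.097 -4.199 -0.345
endloop
endfacet
facet normal 0.640 -0.152 -0.753
outer loop
vertex 4.097 -4.199 -0.345
vertex 2.742 -3.907 -1.556
vertex 4.068 -3.587 -0.493
endloop
endfacet
facet normal 0.767 0.185 0.615
outer loop
vertex 4.097 -4.199 -0.345
vertex 4.068 -3.587 -0.493
vertex 3.733 -3.81 -0.008
endloop
endfacet
facet normal -0.864 -0.205 0.459
outer loop
vertex 0.322 -3.962 0.708
vertex 0.7 -3.073 1.816
vertex -0.313 -2.83 0.017
endloop
endfacet
facet normal -0.257 -0.604 -0.754
outer loop
vertex 0.88 -2.547 -0.616
vertex 0.322 -3.962 0.708
vertex -0.313 -2.83 0.017
endloop
endfacet
facet normal -0.864 -0.205 0.459
outer loop
vertex -0.313 -2.83 0.017
vertex 0.7 -3.073 1.816
vertex 0.065 -1.942 1.126
endloop
endfacet
facet normal -0.432 0.770 -0.469
outer loop
vertex 0.065 -1.942 1.126
vertex 0.88 -2.547 -0.616
vertex -0.313 -2.83 0.017
endloop
endfacet
facet normal 0.432 -0.770 0.470
outer loop
vertex 0.322 -3.962 0.708
vertex 1.893 -2.79 1.183
vertex 0.7 -3.073 1.816
endloop
endfacet
facet normal -0.257 -0.604 -0.754
outer loop
vertex 1.515 -3.678 0.074
vertex 0.322 -3.962 0.708
vertex 0.88 -2.547 -0.616
endloop
endfacet
facet normal 0.433 -0.770 0.469
outer loop
vertex 1.515 -3.678 0.074
vertex 1.893 -2.79 1.183
vertex 0.322 -3.962 0.708
endloop
endfacet
facet normal 0.257 0.604 0.754
outer loop
vertex 0.7 -3.073 1.816
vertex 1.893 -2.79 1.183
vertex 0.065 -1.942 1.126
endloop
endfacet
facet normal -0.433 0.769 -0.470
outer loop
vertex 1.258 -1.658 0.492
vertex 0.88 -2.547 -0.616
vertex 0.065 -1.942 1.126
endloop
endfacet
facet normal 0.257 0.604 0.754
outer loop
vertex 0.065 -1.942 1.126
vertex 1.893 -2.79 1.183
vertex 1.258 -1.658 0.492
endloop
endfacet
facet normal 0.864 0.205 -0.459
outer loop
vertex 1.258 -1.658 0.492
vertex 1.515 -3.678 0.074
vertex 0.88 -2.547 -0.616
endloop
endfacet
facet normal 0.865 0.205 -0.459
outer loop
vertex 1.893 -2.79 1.183
vertex 1.515 -3.678 0.074
vertex 1.258 -1.658 0.492
endloop
endfacet

endsolid
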